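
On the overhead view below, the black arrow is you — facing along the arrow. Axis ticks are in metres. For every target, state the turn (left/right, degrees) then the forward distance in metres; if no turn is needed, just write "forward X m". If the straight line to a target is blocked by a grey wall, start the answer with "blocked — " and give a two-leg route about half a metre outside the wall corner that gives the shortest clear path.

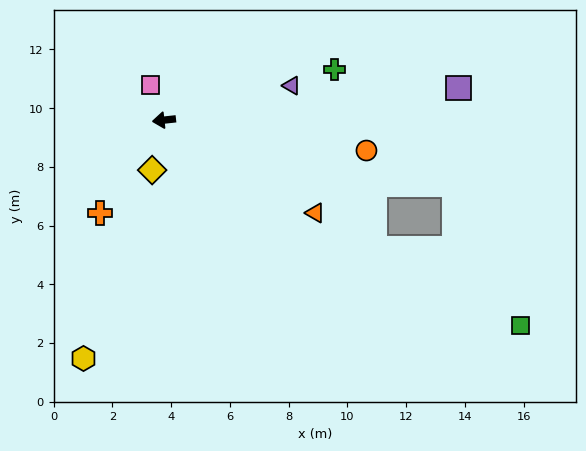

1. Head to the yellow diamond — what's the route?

turn left 70°, forward 1.7 m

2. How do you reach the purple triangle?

turn right 171°, forward 4.5 m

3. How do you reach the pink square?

turn right 75°, forward 1.3 m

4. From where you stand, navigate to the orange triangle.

turn left 142°, forward 6.0 m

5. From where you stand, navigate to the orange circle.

turn left 165°, forward 7.0 m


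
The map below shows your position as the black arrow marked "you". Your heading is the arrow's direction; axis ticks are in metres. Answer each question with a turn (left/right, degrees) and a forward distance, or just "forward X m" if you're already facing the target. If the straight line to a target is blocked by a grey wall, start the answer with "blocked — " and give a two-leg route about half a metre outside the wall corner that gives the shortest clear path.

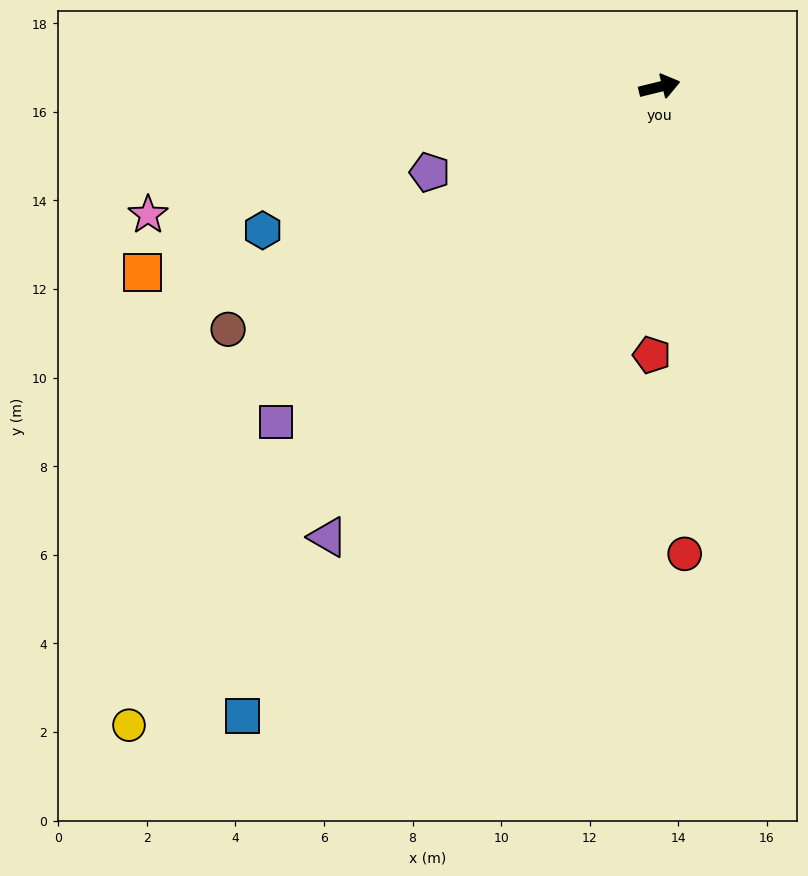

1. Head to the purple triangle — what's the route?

turn right 140°, forward 12.6 m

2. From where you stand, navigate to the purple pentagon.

turn right 173°, forward 5.5 m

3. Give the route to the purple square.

turn right 153°, forward 11.5 m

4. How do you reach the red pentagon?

turn right 105°, forward 6.1 m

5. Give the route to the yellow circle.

turn right 144°, forward 18.7 m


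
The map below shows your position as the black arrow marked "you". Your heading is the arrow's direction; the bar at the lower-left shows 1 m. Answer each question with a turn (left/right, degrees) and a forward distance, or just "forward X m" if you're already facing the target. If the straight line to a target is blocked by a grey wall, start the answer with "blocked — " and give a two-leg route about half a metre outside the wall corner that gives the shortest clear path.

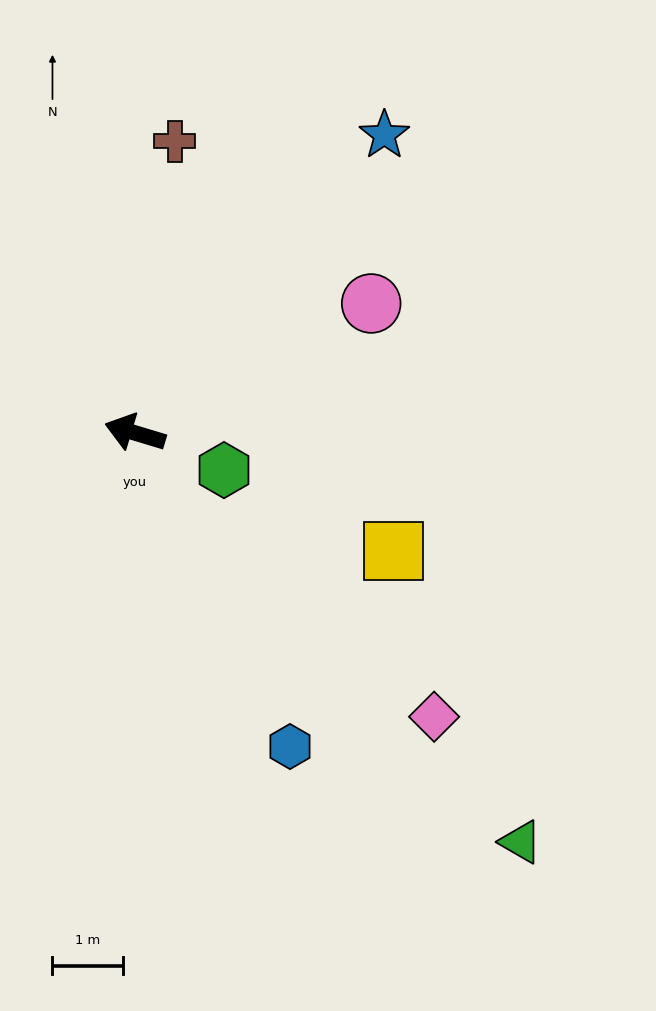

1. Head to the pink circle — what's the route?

turn right 135°, forward 3.8 m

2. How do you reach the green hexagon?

turn left 174°, forward 1.4 m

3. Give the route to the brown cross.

turn right 81°, forward 4.2 m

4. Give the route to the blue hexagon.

turn left 133°, forward 5.0 m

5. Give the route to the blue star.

turn right 113°, forward 5.5 m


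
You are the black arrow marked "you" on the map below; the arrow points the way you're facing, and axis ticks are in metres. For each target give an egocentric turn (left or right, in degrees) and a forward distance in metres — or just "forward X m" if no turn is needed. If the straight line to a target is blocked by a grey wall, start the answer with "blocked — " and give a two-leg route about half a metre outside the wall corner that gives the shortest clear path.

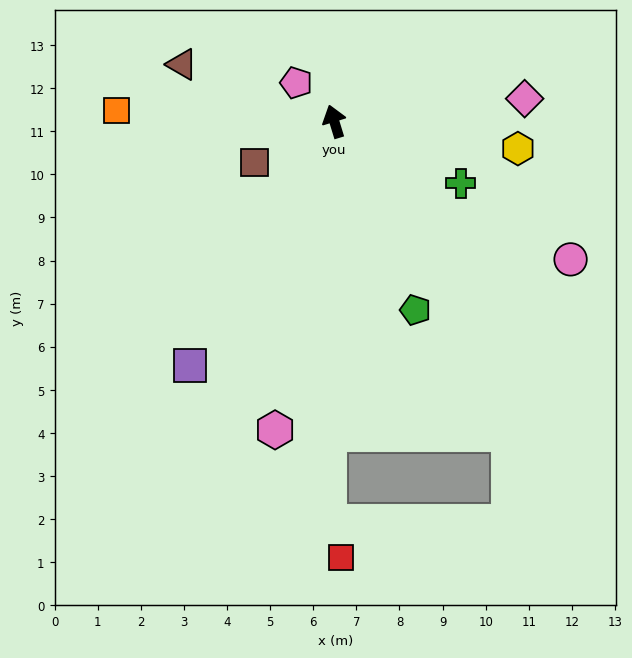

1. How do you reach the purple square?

turn left 132°, forward 6.6 m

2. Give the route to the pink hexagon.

turn left 152°, forward 7.3 m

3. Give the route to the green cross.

turn right 133°, forward 3.3 m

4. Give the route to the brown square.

turn left 100°, forward 2.1 m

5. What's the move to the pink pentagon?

turn left 28°, forward 1.3 m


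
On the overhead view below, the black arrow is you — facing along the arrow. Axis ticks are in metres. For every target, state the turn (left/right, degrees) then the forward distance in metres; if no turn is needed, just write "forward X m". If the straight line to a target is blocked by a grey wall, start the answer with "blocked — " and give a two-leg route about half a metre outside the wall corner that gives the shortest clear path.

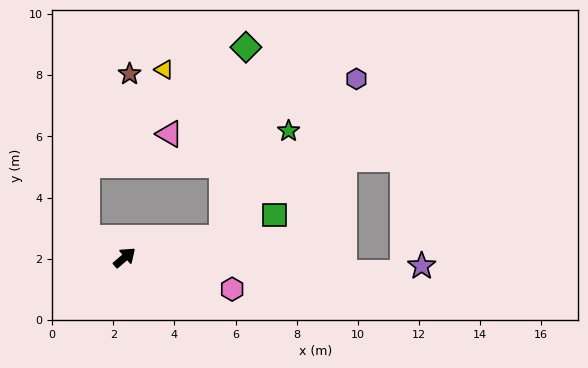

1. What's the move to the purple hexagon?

blocked — turn right 29°, forward 3.2 m, then turn left 38°, forward 6.8 m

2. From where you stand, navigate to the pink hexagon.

turn right 57°, forward 3.7 m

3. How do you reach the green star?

blocked — turn right 29°, forward 3.2 m, then turn left 46°, forward 4.1 m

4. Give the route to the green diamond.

blocked — turn right 29°, forward 3.2 m, then turn left 71°, forward 6.3 m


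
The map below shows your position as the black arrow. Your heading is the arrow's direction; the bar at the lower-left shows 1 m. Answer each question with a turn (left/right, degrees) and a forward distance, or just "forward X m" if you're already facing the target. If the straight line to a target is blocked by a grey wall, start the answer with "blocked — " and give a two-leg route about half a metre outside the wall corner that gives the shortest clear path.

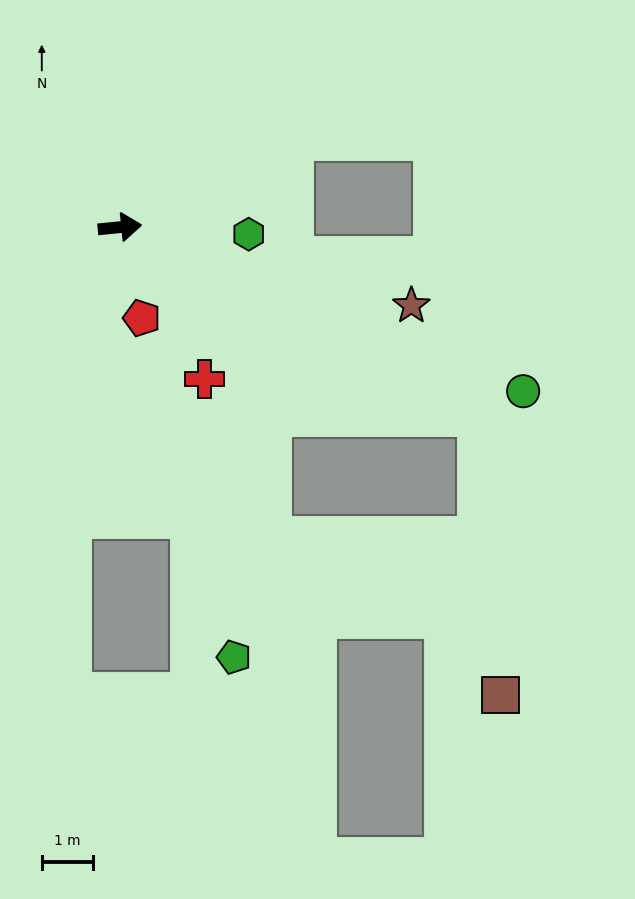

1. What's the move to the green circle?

turn right 28°, forward 8.5 m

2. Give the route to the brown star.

turn right 21°, forward 5.9 m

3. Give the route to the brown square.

blocked — turn right 33°, forward 7.9 m, then turn right 58°, forward 5.5 m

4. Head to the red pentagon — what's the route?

turn right 82°, forward 1.8 m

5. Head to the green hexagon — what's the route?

turn right 9°, forward 2.5 m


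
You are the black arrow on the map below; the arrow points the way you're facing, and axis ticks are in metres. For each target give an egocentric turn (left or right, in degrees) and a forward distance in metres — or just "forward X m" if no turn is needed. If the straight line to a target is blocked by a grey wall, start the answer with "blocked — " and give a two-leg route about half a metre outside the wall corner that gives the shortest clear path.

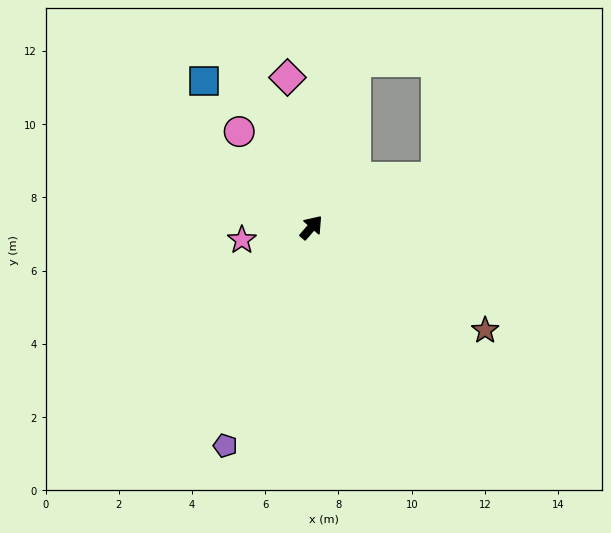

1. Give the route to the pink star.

turn left 141°, forward 1.9 m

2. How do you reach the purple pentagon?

turn right 161°, forward 6.4 m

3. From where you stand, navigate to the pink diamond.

turn left 50°, forward 4.1 m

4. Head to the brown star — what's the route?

turn right 80°, forward 5.5 m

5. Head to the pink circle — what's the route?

turn left 78°, forward 3.3 m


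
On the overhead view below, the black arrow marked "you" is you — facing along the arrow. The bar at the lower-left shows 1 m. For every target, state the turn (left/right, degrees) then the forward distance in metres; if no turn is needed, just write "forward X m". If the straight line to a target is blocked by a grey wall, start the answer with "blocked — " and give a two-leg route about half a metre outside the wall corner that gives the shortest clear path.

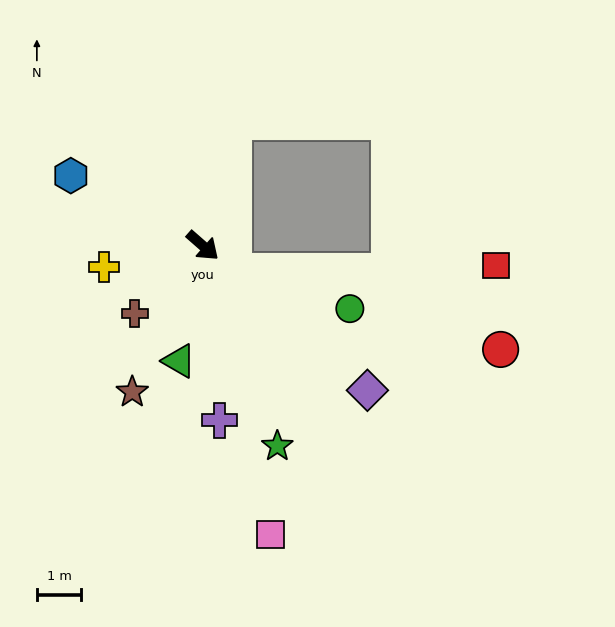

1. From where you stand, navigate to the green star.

turn right 28°, forward 4.8 m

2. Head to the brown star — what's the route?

turn right 75°, forward 3.7 m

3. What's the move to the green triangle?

turn right 60°, forward 2.7 m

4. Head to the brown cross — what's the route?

turn right 94°, forward 2.2 m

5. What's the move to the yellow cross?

turn right 127°, forward 2.3 m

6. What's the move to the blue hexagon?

turn right 167°, forward 3.4 m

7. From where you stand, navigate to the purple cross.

turn right 43°, forward 4.0 m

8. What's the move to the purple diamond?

forward 5.0 m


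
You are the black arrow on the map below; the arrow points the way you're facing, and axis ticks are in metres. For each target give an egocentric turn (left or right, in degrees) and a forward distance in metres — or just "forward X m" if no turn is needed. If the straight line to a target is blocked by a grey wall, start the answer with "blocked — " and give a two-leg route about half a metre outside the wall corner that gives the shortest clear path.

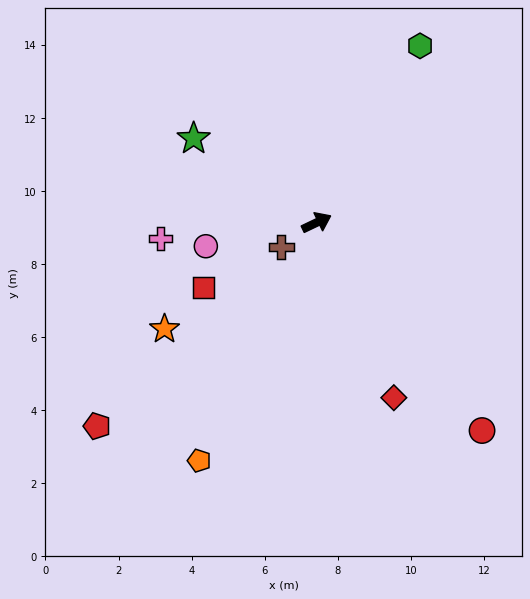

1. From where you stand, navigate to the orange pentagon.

turn right 142°, forward 7.3 m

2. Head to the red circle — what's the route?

turn right 77°, forward 7.3 m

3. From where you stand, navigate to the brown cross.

turn right 171°, forward 1.2 m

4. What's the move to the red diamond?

turn right 92°, forward 5.2 m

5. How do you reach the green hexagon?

turn left 34°, forward 5.6 m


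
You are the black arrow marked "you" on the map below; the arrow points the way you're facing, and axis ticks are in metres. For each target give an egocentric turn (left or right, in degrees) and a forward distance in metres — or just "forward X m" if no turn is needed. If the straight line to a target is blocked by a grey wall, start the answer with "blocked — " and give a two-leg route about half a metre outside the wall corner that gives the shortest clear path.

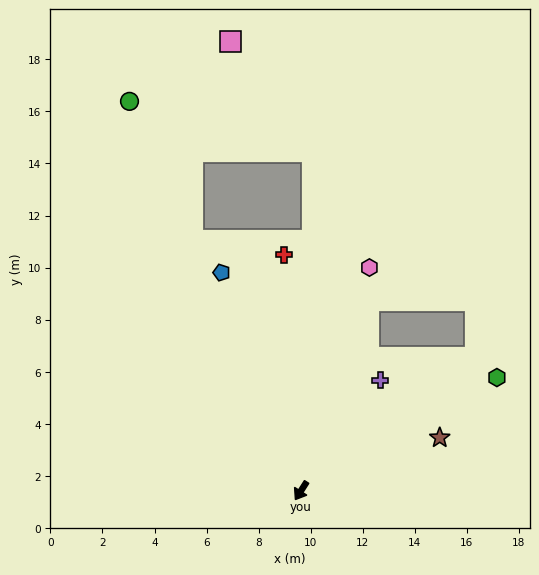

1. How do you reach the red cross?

turn right 143°, forward 9.1 m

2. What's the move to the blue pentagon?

turn right 127°, forward 8.9 m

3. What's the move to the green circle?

turn right 124°, forward 16.3 m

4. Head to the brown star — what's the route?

turn left 143°, forward 5.7 m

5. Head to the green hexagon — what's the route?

turn left 153°, forward 8.7 m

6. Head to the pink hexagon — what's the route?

turn right 165°, forward 9.0 m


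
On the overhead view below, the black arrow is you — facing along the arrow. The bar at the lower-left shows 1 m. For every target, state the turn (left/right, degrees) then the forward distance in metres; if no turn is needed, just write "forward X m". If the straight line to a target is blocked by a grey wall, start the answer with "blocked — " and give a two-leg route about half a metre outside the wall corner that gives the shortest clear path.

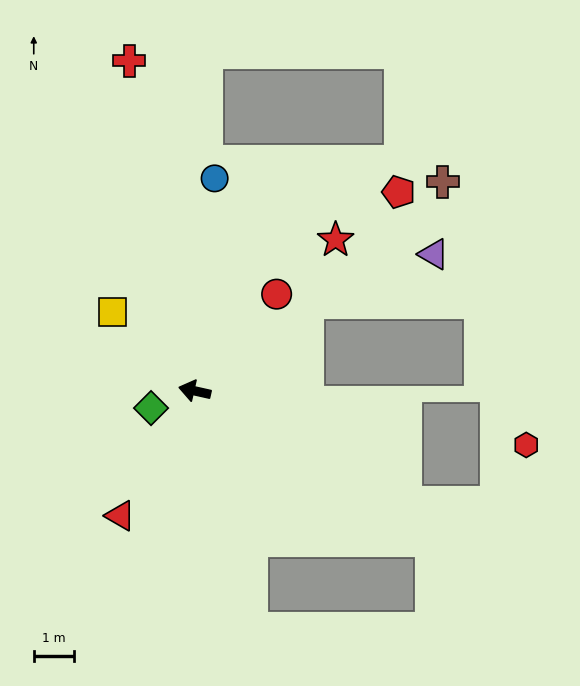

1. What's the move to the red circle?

turn right 118°, forward 3.2 m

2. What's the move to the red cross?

turn right 66°, forward 8.4 m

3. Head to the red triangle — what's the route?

turn left 72°, forward 3.6 m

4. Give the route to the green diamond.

turn left 34°, forward 1.2 m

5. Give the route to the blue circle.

turn right 83°, forward 5.3 m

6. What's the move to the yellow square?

turn right 31°, forward 2.9 m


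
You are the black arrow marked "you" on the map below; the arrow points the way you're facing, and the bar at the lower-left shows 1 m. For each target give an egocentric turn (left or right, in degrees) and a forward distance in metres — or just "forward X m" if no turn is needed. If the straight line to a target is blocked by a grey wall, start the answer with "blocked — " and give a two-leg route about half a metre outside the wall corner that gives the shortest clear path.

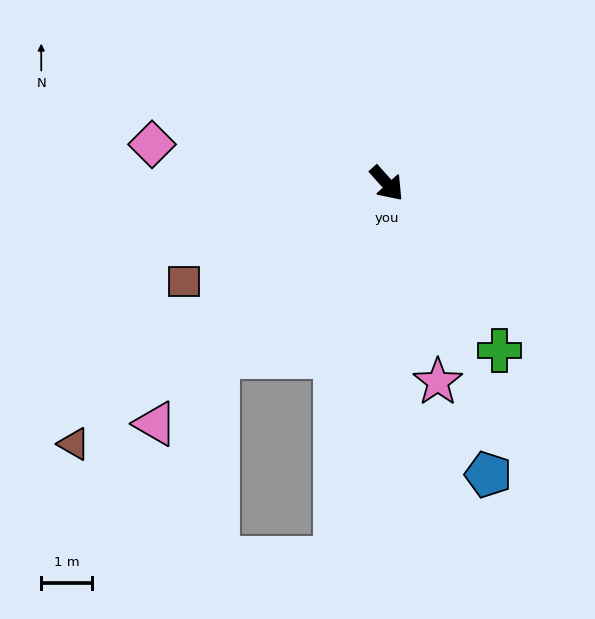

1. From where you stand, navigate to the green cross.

turn right 8°, forward 3.9 m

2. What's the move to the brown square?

turn right 106°, forward 4.4 m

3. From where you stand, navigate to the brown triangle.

turn right 92°, forward 8.0 m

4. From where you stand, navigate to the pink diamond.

turn right 141°, forward 4.7 m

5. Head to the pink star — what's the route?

turn right 27°, forward 4.0 m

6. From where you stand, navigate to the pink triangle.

turn right 86°, forward 6.5 m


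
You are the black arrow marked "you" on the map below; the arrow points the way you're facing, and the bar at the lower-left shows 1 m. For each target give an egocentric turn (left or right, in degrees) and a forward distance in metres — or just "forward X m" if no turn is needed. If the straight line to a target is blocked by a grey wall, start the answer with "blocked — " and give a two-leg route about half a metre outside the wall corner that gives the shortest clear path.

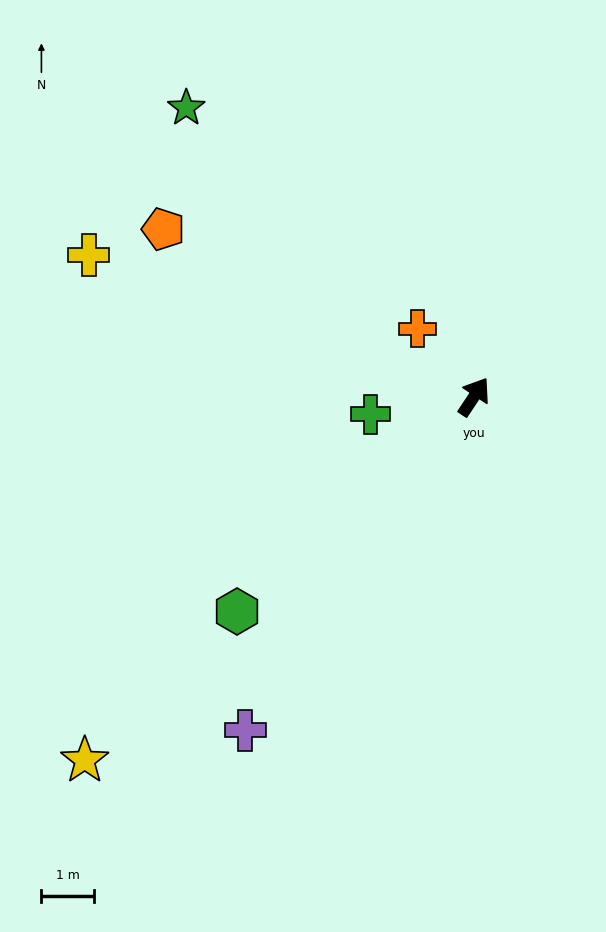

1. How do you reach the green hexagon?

turn left 166°, forward 6.1 m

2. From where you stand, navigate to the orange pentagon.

turn left 95°, forward 6.7 m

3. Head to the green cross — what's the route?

turn left 133°, forward 2.0 m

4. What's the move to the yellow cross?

turn left 103°, forward 7.8 m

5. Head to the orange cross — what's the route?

turn left 73°, forward 1.7 m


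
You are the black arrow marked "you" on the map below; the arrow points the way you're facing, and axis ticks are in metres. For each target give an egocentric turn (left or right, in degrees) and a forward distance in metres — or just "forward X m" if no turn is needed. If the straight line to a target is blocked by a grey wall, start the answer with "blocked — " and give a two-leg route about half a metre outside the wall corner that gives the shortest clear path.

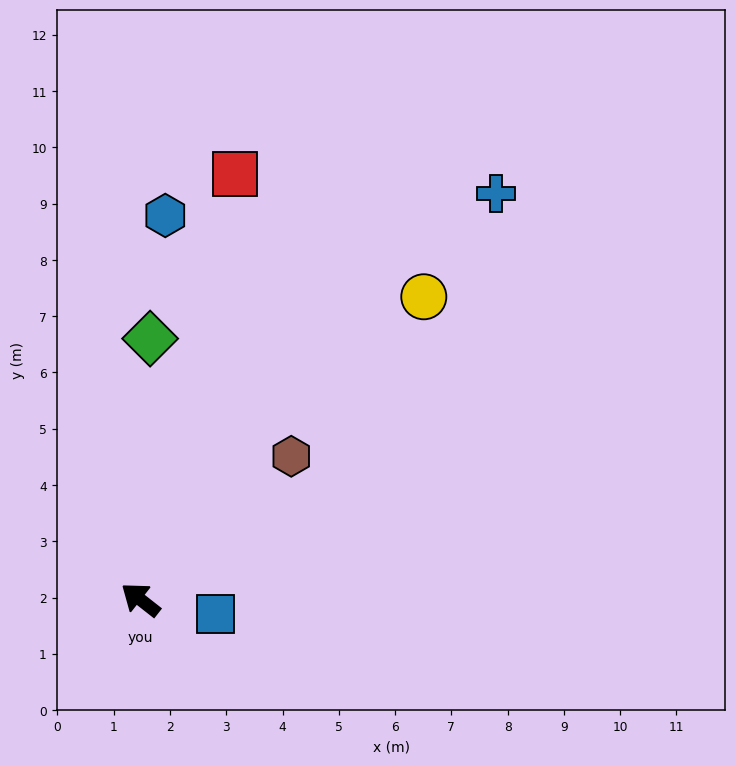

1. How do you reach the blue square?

turn right 153°, forward 1.4 m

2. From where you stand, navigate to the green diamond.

turn right 54°, forward 4.6 m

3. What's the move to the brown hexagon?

turn right 98°, forward 3.7 m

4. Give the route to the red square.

turn right 64°, forward 7.7 m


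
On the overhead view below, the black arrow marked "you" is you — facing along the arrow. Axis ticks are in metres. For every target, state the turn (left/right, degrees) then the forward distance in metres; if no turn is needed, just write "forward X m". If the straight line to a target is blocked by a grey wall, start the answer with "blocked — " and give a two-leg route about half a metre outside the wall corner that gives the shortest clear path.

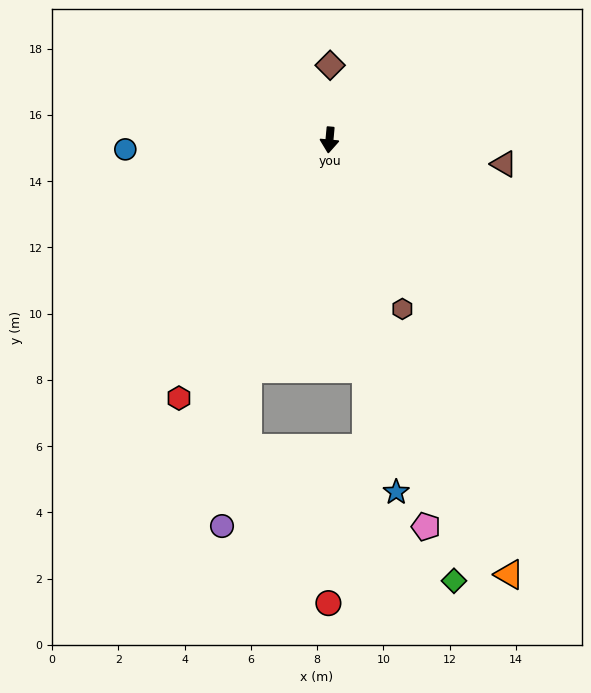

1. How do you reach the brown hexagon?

turn left 29°, forward 5.6 m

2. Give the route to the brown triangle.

turn left 87°, forward 5.3 m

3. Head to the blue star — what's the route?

turn left 16°, forward 10.8 m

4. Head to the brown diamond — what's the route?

turn right 175°, forward 2.3 m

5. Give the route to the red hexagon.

turn right 25°, forward 9.0 m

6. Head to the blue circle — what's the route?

turn right 82°, forward 6.2 m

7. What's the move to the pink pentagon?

turn left 19°, forward 12.0 m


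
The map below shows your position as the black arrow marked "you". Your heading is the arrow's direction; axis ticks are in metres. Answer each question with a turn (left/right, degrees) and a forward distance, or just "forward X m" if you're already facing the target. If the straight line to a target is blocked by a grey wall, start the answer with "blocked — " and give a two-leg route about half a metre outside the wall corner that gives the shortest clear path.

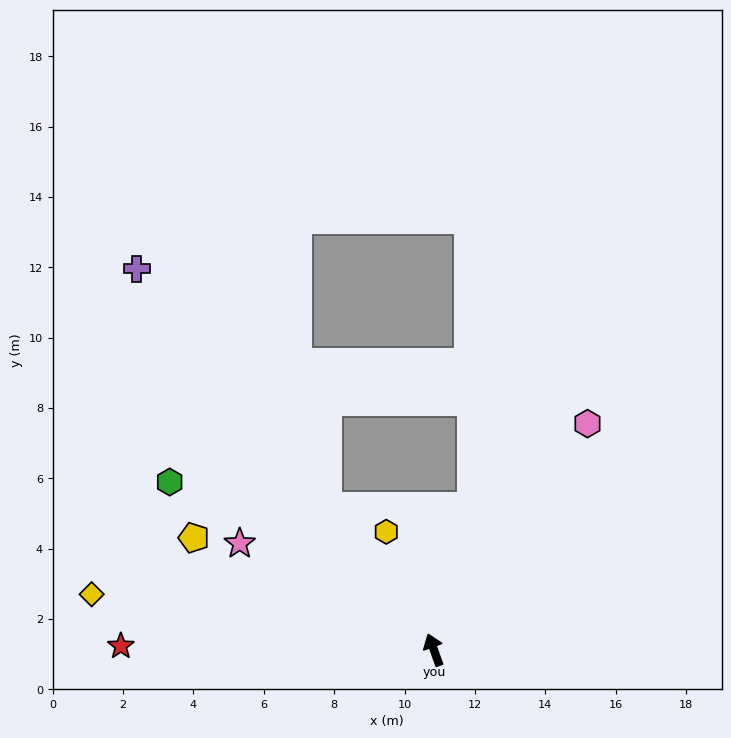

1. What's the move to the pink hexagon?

turn right 54°, forward 7.8 m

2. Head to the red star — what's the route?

turn left 69°, forward 8.9 m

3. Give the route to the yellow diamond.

turn left 61°, forward 9.9 m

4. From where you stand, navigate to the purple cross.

turn left 18°, forward 13.7 m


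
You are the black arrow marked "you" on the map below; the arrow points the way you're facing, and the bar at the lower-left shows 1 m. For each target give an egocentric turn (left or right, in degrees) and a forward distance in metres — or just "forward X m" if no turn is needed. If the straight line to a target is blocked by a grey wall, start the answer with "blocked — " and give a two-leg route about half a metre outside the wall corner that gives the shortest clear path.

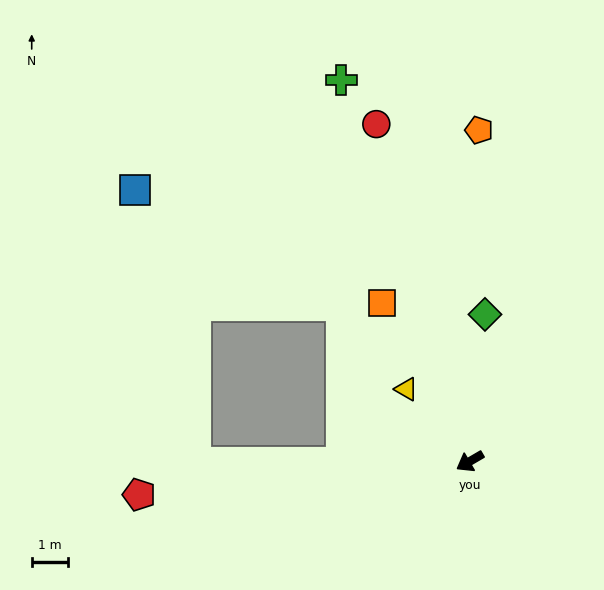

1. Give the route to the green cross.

turn right 102°, forward 11.0 m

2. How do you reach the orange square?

turn right 91°, forward 4.9 m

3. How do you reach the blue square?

blocked — turn right 30°, forward 7.5 m, then turn right 78°, forward 7.6 m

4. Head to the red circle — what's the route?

turn right 105°, forward 9.6 m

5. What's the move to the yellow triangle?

turn right 79°, forward 2.6 m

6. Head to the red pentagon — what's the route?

turn right 25°, forward 9.1 m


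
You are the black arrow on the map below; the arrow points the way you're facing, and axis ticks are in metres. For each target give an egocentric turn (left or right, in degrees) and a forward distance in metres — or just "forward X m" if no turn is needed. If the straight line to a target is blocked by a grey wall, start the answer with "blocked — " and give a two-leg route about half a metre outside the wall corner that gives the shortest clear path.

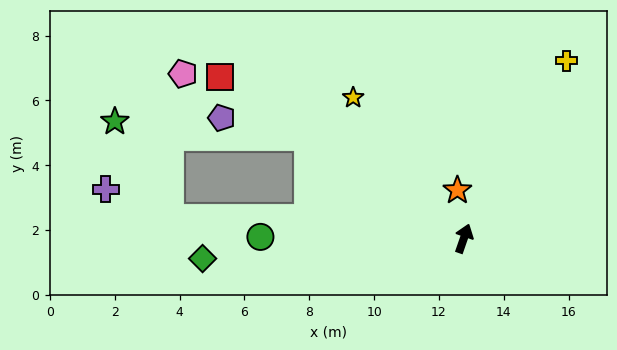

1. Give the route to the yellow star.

turn left 57°, forward 5.5 m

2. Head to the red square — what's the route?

turn left 76°, forward 9.0 m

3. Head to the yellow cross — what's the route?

turn right 11°, forward 6.3 m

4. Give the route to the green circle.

turn left 109°, forward 6.3 m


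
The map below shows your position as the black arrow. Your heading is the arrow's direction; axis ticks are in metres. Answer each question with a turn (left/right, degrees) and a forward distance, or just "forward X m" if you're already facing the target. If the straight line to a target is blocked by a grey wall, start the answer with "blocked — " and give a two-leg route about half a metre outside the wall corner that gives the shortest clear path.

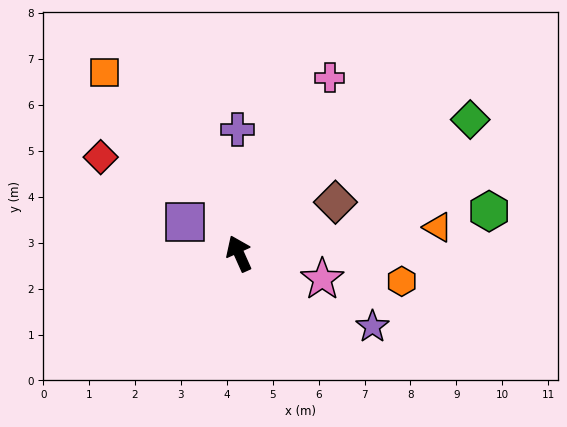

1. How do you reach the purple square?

turn left 35°, forward 1.4 m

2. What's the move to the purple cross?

turn right 24°, forward 2.7 m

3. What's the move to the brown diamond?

turn right 86°, forward 2.4 m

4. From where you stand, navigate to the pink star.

turn right 131°, forward 1.9 m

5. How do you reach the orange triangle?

turn right 107°, forward 4.4 m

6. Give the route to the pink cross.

turn right 51°, forward 4.3 m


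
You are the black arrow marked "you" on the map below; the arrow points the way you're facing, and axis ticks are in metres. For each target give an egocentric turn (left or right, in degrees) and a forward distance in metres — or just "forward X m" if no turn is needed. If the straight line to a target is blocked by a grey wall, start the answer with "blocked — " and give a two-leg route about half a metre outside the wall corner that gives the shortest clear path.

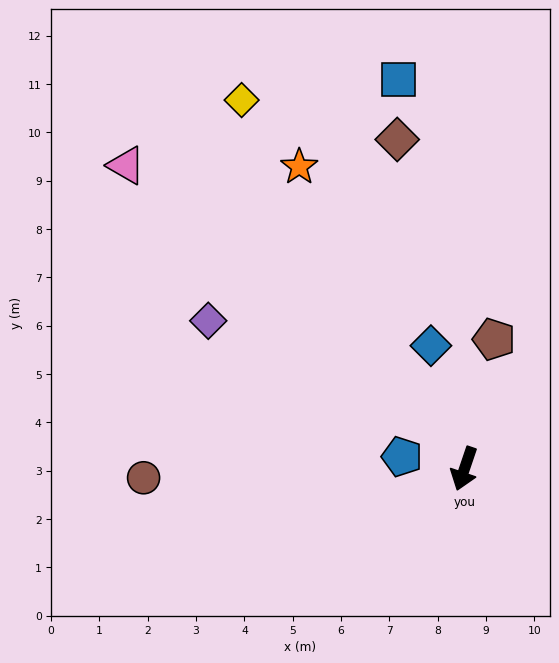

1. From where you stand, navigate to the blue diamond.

turn right 146°, forward 2.6 m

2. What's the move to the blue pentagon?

turn right 82°, forward 1.3 m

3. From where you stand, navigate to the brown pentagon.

turn right 174°, forward 2.7 m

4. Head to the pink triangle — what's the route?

turn right 113°, forward 9.4 m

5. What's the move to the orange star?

turn right 133°, forward 7.1 m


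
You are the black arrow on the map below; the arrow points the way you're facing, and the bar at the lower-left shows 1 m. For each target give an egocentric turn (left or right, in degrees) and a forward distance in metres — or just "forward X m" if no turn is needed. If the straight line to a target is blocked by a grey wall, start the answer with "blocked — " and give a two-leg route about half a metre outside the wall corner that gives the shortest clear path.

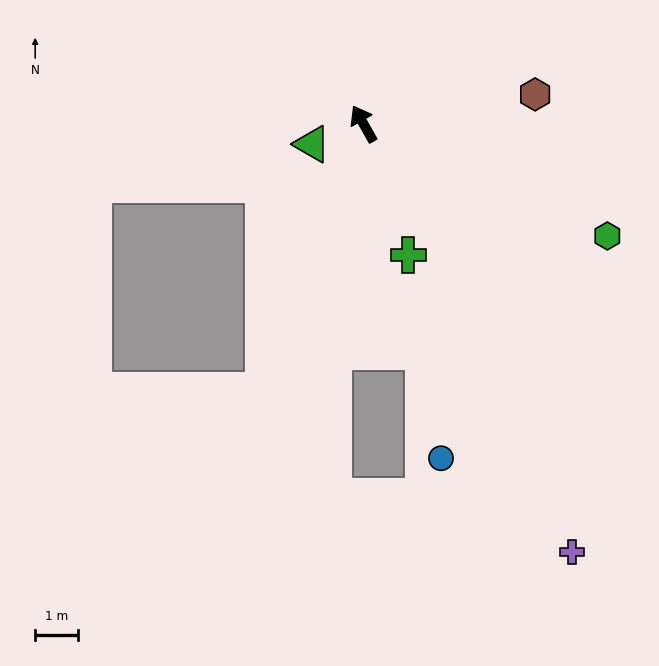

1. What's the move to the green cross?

turn left 169°, forward 3.3 m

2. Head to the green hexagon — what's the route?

turn right 144°, forward 6.3 m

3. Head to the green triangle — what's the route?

turn left 82°, forward 1.3 m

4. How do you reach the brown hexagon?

turn right 110°, forward 4.1 m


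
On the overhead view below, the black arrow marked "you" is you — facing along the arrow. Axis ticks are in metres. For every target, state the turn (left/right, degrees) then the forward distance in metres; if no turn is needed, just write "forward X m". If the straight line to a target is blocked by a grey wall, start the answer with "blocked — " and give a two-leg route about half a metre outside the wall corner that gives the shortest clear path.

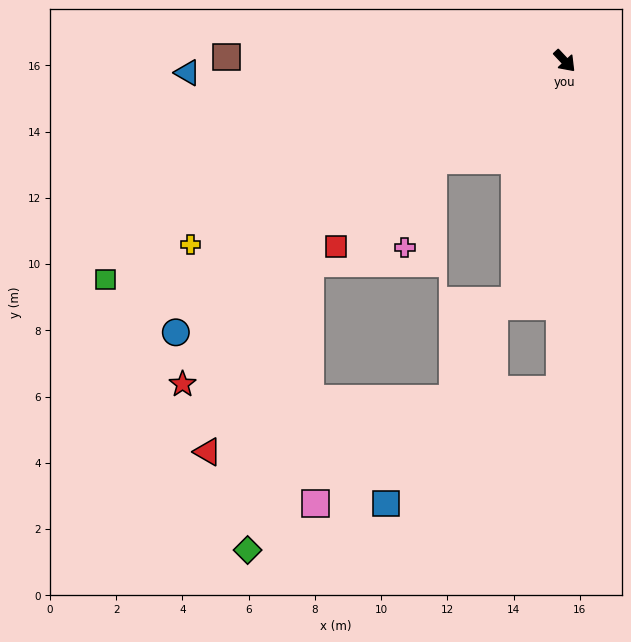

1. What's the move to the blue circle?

turn right 98°, forward 14.3 m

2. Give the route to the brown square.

turn right 134°, forward 10.2 m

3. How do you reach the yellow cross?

turn right 107°, forward 12.6 m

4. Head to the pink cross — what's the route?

blocked — turn right 96°, forward 5.0 m, then turn left 35°, forward 2.8 m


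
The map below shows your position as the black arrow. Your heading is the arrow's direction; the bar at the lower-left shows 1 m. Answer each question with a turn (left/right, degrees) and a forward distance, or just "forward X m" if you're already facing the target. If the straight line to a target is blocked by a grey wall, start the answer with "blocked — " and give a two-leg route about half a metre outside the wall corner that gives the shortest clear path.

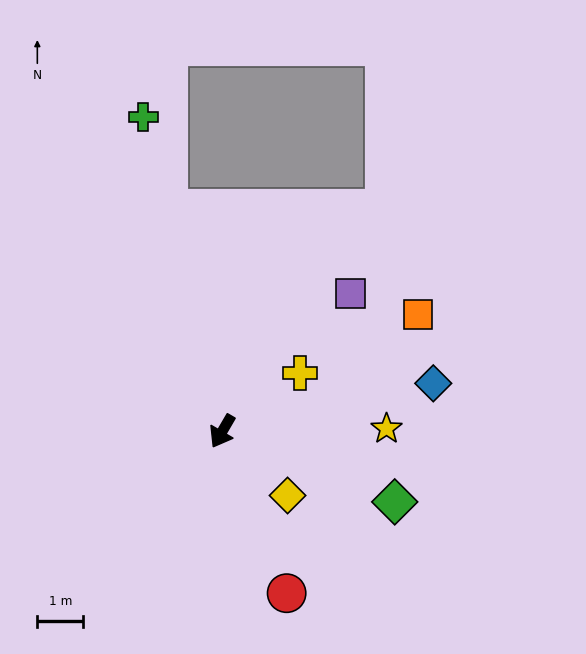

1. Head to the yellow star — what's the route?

turn left 121°, forward 3.6 m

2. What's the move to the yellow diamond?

turn left 76°, forward 2.0 m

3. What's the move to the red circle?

turn left 52°, forward 3.8 m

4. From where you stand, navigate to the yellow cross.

turn left 157°, forward 2.1 m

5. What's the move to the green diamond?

turn left 98°, forward 4.0 m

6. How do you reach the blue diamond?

turn left 133°, forward 4.7 m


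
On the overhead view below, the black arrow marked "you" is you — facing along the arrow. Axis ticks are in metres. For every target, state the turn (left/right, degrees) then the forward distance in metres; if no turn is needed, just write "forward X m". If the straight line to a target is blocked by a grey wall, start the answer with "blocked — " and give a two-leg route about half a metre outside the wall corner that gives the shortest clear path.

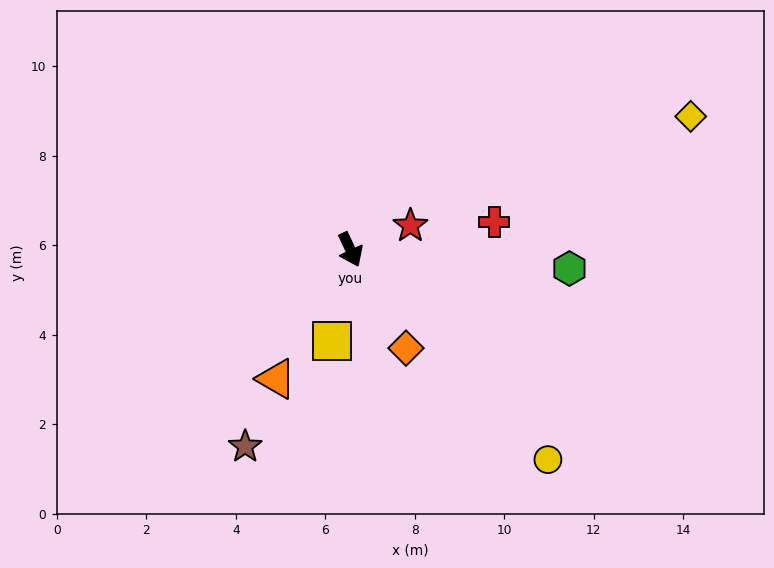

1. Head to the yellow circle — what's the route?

turn left 18°, forward 6.4 m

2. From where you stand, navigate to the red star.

turn left 87°, forward 1.4 m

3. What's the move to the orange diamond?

turn left 4°, forward 2.5 m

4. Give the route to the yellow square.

turn right 37°, forward 2.1 m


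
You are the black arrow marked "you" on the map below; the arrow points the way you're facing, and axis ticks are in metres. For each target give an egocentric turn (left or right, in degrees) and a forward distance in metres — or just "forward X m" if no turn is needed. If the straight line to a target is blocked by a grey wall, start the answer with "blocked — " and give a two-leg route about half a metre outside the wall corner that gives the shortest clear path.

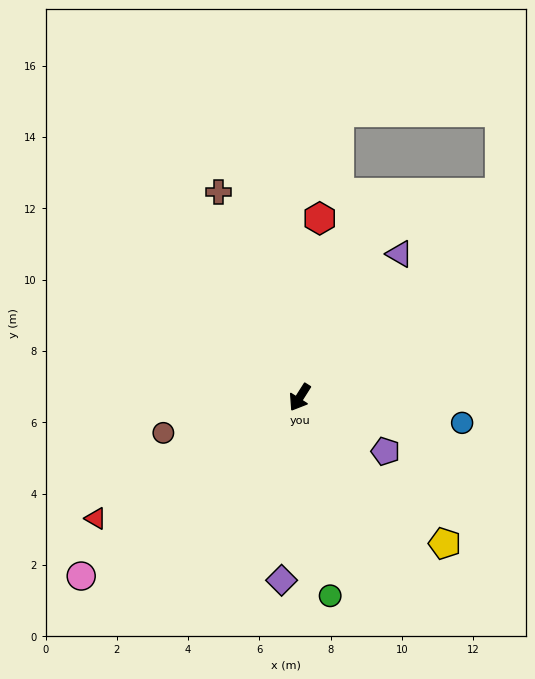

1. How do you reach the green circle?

turn left 41°, forward 5.6 m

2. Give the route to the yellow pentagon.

turn left 77°, forward 5.8 m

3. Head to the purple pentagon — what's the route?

turn left 90°, forward 2.8 m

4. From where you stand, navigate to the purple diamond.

turn left 27°, forward 5.2 m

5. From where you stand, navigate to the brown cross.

turn right 126°, forward 6.2 m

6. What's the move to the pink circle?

turn right 18°, forward 7.9 m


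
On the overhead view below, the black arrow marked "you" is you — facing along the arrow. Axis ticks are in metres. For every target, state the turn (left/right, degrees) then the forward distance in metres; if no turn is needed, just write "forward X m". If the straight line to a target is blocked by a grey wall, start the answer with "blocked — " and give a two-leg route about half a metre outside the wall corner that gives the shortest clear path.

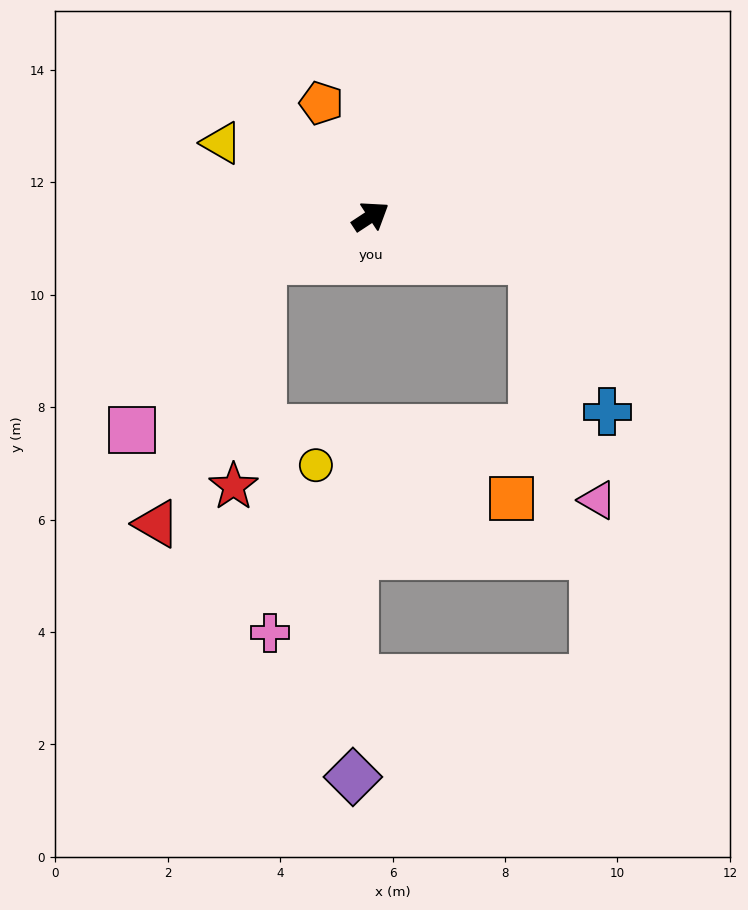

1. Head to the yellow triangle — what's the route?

turn left 120°, forward 3.0 m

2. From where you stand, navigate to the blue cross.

blocked — turn right 49°, forward 3.0 m, then turn right 48°, forward 3.0 m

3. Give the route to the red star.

blocked — turn left 169°, forward 2.1 m, then turn left 60°, forward 4.1 m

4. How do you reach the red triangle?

blocked — turn left 169°, forward 2.1 m, then turn left 46°, forward 5.1 m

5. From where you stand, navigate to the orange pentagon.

turn left 80°, forward 2.2 m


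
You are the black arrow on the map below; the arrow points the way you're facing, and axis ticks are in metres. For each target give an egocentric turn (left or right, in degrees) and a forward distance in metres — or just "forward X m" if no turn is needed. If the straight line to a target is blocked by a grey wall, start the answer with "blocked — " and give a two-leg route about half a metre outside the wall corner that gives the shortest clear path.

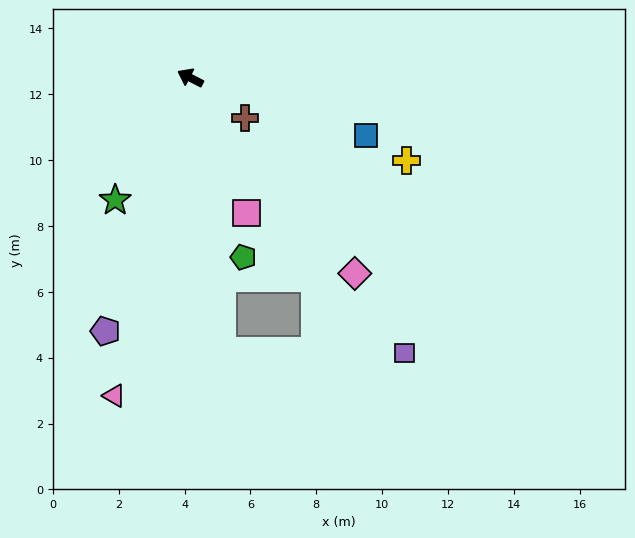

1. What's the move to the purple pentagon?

turn left 99°, forward 8.1 m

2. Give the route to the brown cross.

turn left 171°, forward 2.1 m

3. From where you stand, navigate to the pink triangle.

turn left 104°, forward 9.9 m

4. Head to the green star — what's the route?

turn left 86°, forward 4.4 m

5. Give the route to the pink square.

turn left 140°, forward 4.4 m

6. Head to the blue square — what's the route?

turn right 171°, forward 5.6 m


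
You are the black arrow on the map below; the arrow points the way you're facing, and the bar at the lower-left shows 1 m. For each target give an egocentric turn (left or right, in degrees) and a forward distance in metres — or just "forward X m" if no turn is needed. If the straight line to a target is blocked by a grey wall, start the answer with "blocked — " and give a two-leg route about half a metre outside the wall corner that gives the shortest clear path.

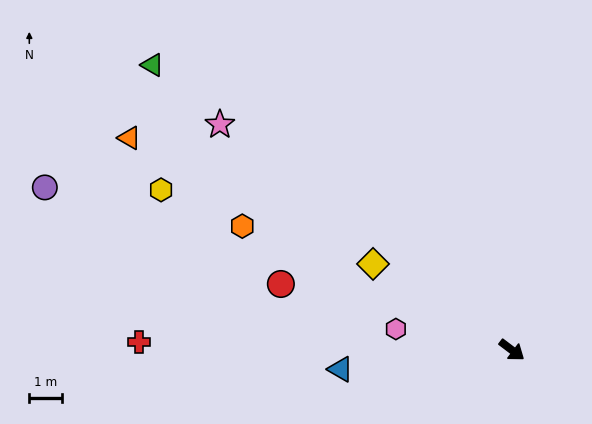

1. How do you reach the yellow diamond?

turn right 175°, forward 5.0 m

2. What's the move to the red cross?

turn right 144°, forward 11.3 m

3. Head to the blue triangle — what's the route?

turn right 136°, forward 5.2 m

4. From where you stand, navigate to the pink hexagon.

turn right 153°, forward 3.6 m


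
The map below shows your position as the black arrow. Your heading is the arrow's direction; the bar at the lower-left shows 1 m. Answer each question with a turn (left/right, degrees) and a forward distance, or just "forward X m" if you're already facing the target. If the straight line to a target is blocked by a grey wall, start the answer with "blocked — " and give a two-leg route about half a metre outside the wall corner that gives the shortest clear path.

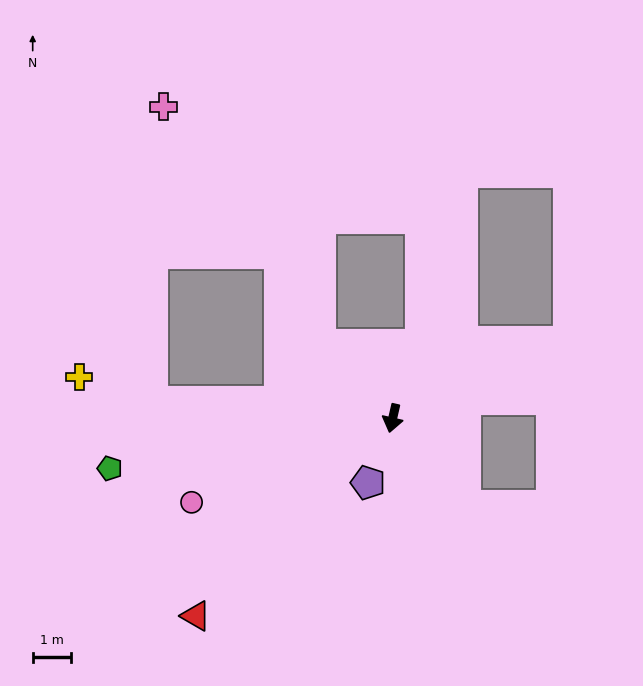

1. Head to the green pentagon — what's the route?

turn right 67°, forward 7.6 m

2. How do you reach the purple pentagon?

turn right 8°, forward 1.8 m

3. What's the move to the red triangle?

turn right 32°, forward 7.3 m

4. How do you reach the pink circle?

turn right 54°, forward 5.7 m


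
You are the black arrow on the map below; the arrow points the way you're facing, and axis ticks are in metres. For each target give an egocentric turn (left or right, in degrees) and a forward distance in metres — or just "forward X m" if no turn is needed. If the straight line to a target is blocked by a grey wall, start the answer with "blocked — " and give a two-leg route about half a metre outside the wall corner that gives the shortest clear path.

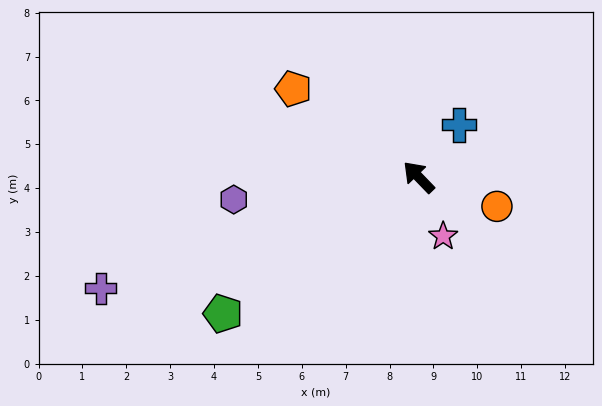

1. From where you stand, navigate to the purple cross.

turn left 65°, forward 7.7 m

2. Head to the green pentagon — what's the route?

turn left 81°, forward 5.4 m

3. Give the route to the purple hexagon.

turn left 53°, forward 4.2 m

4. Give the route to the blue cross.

turn right 82°, forward 1.5 m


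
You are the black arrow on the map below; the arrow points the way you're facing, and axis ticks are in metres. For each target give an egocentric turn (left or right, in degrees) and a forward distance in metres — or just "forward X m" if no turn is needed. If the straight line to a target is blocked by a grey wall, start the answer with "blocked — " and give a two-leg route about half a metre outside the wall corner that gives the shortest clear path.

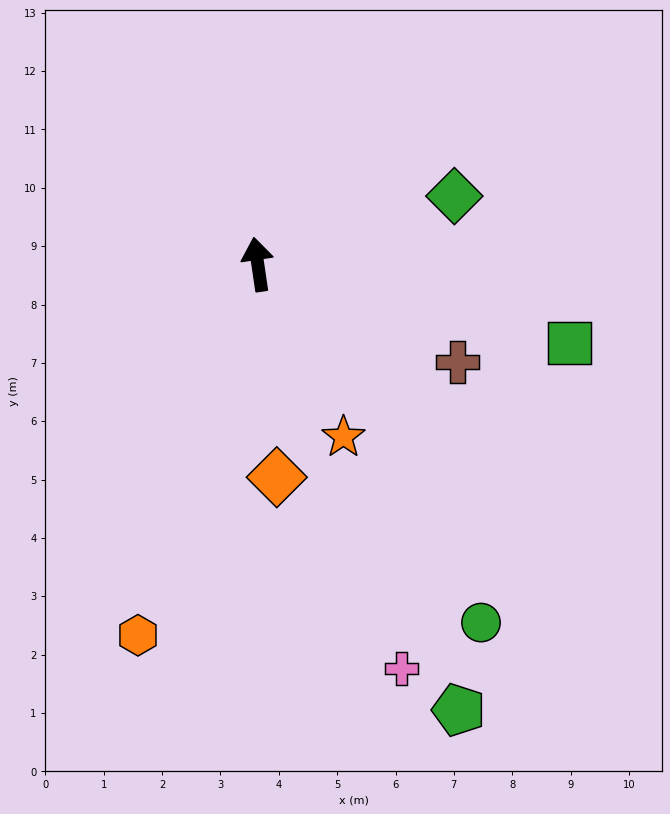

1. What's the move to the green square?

turn right 113°, forward 5.5 m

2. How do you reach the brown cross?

turn right 124°, forward 3.8 m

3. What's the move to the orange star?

turn right 162°, forward 3.3 m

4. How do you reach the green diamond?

turn right 79°, forward 3.6 m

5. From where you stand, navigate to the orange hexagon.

turn left 154°, forward 6.7 m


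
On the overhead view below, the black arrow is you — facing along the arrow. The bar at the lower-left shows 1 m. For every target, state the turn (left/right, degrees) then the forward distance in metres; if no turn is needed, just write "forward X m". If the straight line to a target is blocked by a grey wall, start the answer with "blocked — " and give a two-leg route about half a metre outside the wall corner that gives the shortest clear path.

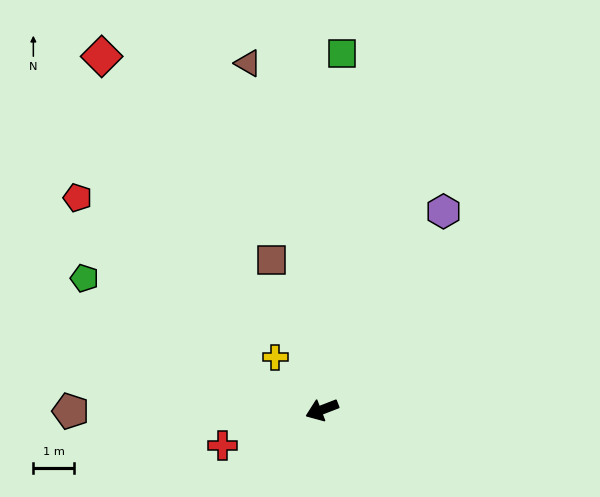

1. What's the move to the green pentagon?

turn right 50°, forward 6.7 m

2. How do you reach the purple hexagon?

turn right 143°, forward 5.8 m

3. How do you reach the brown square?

turn right 93°, forward 3.9 m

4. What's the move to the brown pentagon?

turn right 21°, forward 6.2 m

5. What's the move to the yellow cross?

turn right 70°, forward 1.7 m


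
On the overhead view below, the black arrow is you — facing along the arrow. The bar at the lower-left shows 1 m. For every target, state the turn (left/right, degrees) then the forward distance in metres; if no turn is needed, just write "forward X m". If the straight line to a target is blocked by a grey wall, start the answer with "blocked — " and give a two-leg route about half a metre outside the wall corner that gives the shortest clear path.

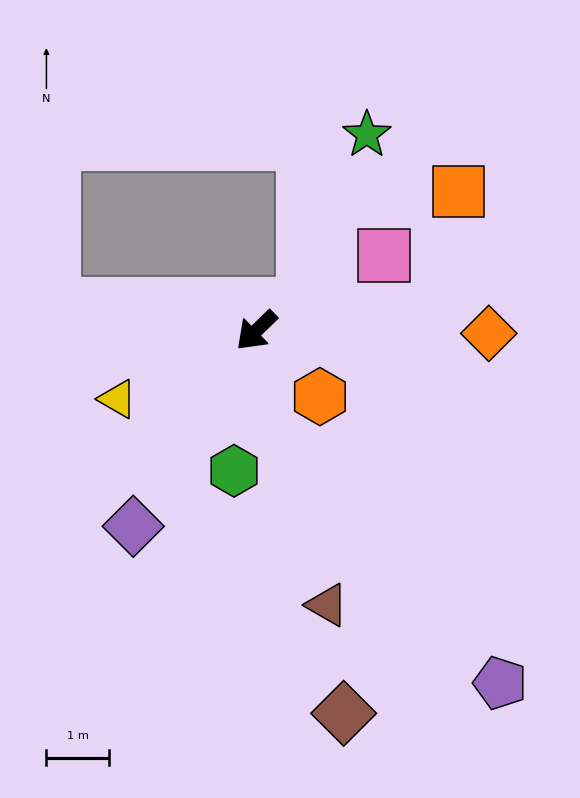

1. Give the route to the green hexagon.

turn left 37°, forward 2.3 m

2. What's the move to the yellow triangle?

turn right 18°, forward 2.5 m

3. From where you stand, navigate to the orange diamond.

turn left 135°, forward 3.7 m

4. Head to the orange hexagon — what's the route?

turn left 90°, forward 1.5 m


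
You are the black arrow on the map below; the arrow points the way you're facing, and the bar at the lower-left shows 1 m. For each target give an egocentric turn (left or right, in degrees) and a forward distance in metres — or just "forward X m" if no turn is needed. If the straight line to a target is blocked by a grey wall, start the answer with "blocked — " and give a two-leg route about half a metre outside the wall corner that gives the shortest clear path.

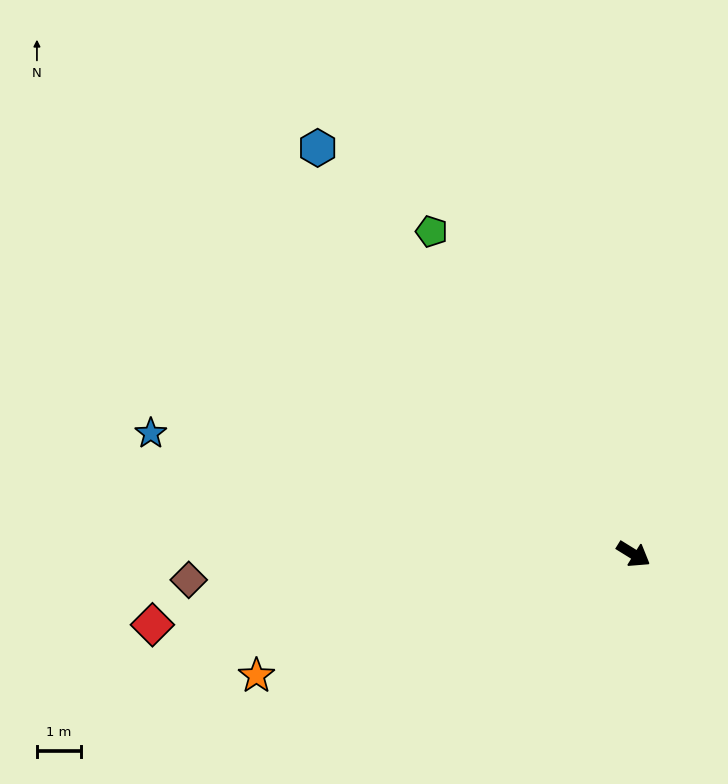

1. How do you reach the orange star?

turn right 130°, forward 9.0 m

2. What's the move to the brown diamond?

turn right 145°, forward 10.1 m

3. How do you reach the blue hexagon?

turn left 160°, forward 11.7 m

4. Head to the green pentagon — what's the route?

turn left 154°, forward 8.6 m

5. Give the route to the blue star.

turn right 162°, forward 11.3 m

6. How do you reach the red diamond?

turn right 140°, forward 11.0 m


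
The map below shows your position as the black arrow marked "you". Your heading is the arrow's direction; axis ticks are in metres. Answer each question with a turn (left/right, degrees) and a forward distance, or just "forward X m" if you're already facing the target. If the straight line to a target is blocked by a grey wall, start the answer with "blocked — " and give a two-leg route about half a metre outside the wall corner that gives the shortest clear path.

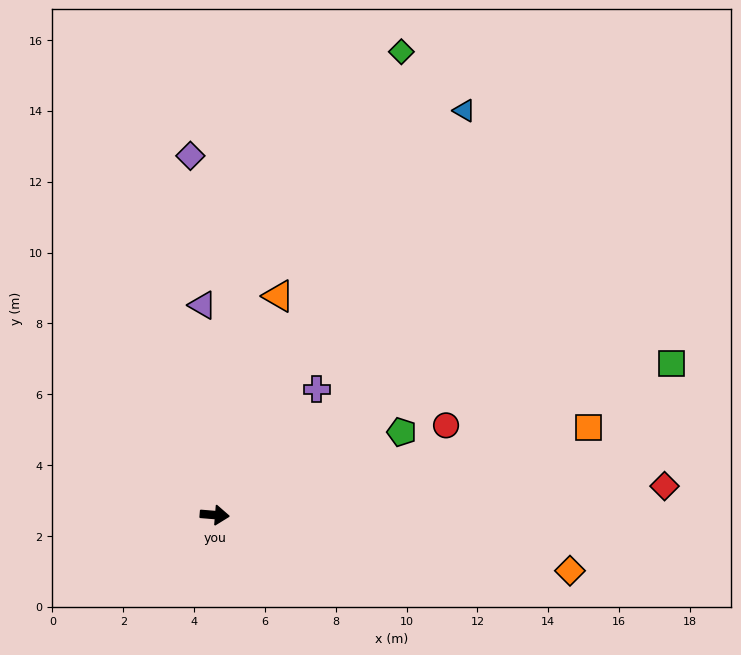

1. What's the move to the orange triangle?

turn left 78°, forward 6.4 m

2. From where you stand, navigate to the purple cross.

turn left 56°, forward 4.6 m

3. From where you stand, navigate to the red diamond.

turn left 8°, forward 12.7 m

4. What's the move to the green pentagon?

turn left 29°, forward 5.8 m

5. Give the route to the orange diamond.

turn right 4°, forward 10.2 m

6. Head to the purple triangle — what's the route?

turn left 98°, forward 5.9 m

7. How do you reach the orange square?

turn left 18°, forward 10.8 m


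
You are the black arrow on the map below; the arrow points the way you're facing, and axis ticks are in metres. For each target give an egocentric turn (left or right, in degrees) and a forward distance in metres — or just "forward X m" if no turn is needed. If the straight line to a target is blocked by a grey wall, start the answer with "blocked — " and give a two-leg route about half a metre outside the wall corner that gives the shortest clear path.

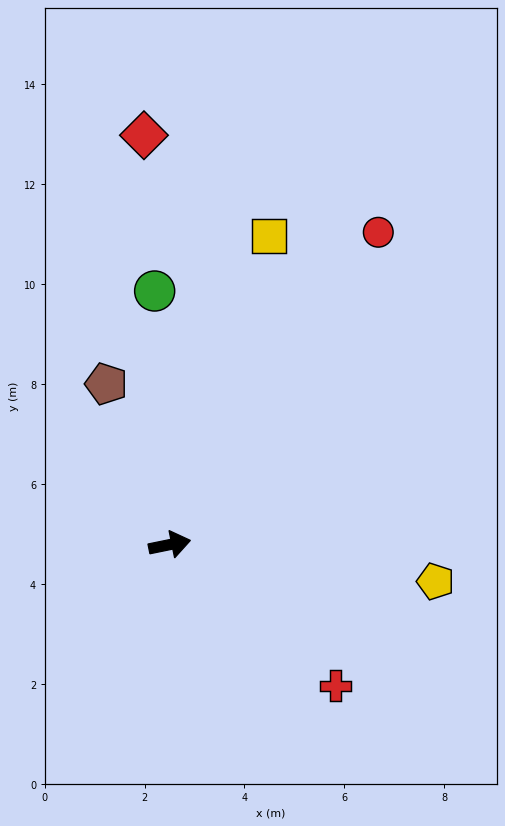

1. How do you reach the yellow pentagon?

turn right 19°, forward 5.4 m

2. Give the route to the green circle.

turn left 82°, forward 5.1 m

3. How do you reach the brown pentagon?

turn left 100°, forward 3.5 m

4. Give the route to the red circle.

turn left 45°, forward 7.5 m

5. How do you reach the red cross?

turn right 52°, forward 4.4 m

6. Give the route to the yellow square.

turn left 61°, forward 6.5 m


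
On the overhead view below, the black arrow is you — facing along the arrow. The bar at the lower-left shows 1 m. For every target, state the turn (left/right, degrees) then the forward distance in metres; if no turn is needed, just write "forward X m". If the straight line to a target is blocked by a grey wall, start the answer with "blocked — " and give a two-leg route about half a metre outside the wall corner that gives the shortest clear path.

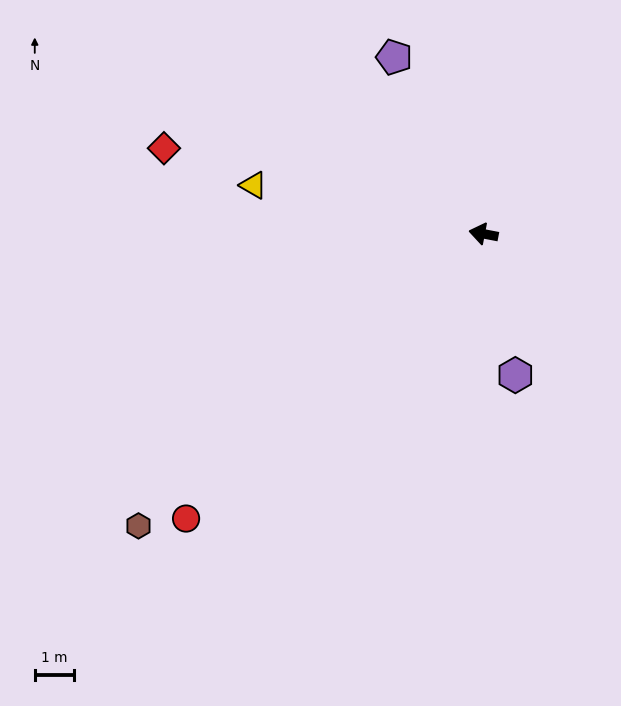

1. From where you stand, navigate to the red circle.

turn left 55°, forward 10.4 m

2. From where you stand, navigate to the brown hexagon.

turn left 51°, forward 11.4 m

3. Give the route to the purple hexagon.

turn left 114°, forward 3.7 m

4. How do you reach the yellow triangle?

forward 5.9 m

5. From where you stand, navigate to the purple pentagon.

turn right 52°, forward 5.0 m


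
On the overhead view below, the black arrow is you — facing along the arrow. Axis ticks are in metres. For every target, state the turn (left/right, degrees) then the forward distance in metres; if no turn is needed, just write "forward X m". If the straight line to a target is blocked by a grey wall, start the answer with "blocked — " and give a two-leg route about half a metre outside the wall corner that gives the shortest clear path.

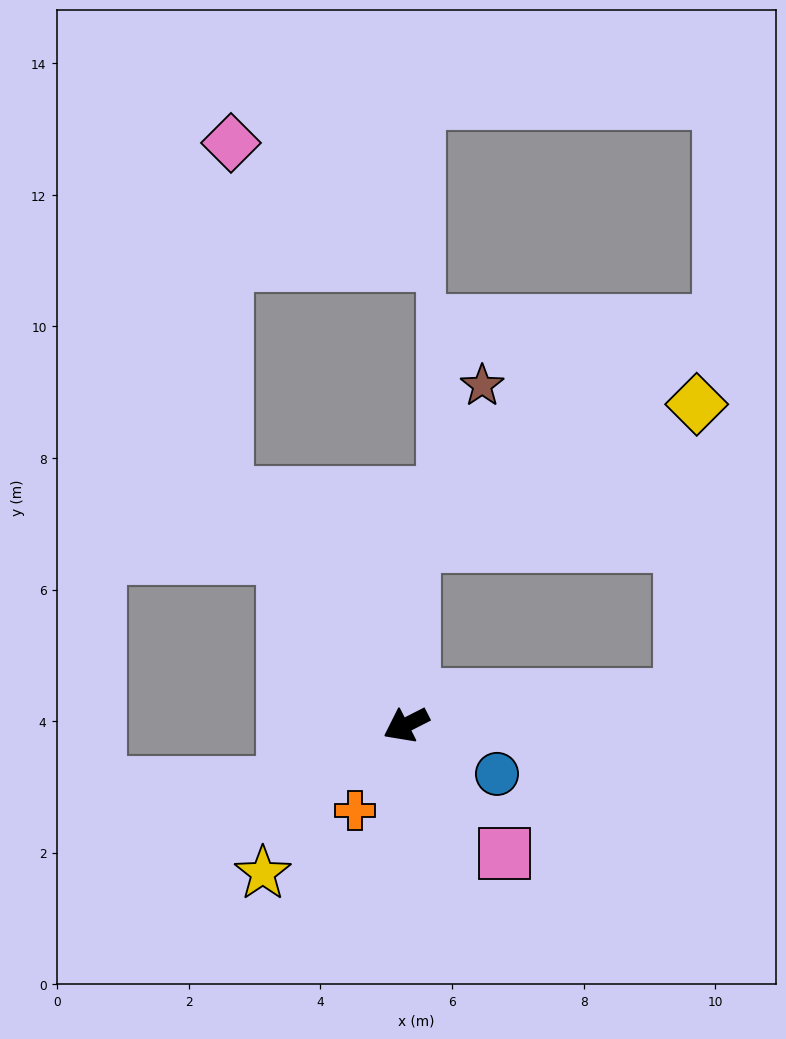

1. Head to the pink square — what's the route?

turn left 100°, forward 2.5 m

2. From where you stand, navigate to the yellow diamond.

blocked — turn right 119°, forward 2.8 m, then turn right 62°, forward 4.8 m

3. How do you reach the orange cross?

turn left 32°, forward 1.5 m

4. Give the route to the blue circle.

turn left 125°, forward 1.6 m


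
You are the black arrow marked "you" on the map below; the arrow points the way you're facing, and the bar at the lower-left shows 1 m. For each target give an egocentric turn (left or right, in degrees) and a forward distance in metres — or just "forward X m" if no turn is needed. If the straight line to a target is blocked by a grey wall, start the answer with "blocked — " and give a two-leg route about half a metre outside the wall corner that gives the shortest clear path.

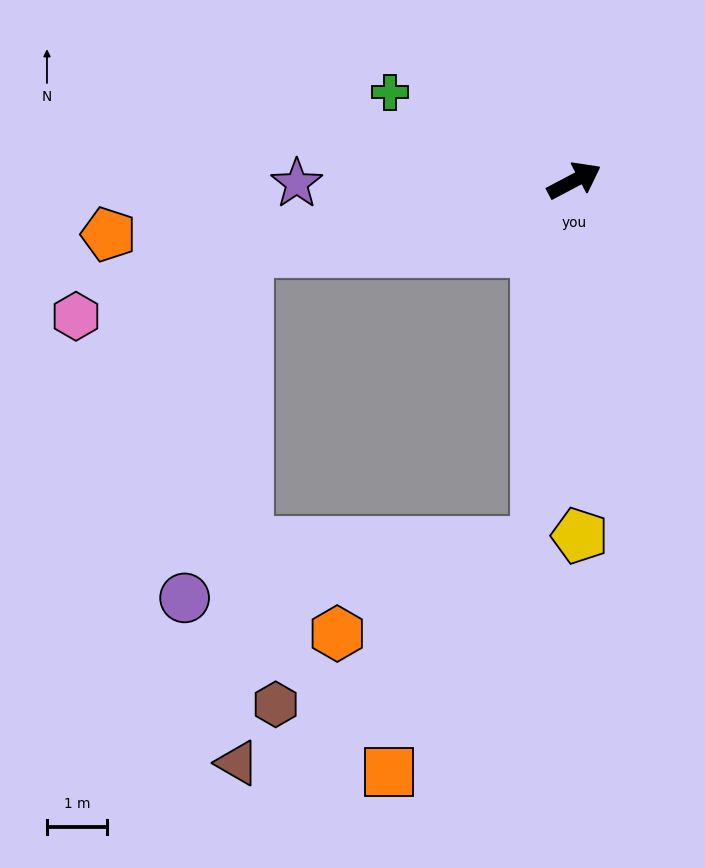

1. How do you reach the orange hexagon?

blocked — turn right 124°, forward 6.0 m, then turn right 59°, forward 3.7 m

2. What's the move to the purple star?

turn left 153°, forward 4.6 m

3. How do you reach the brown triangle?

blocked — turn left 165°, forward 5.6 m, then turn left 76°, forward 8.5 m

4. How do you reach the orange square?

blocked — turn right 124°, forward 6.0 m, then turn right 26°, forward 4.6 m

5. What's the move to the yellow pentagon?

turn right 117°, forward 5.9 m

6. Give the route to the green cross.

turn left 127°, forward 3.4 m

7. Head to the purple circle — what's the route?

blocked — turn left 165°, forward 5.6 m, then turn left 67°, forward 5.8 m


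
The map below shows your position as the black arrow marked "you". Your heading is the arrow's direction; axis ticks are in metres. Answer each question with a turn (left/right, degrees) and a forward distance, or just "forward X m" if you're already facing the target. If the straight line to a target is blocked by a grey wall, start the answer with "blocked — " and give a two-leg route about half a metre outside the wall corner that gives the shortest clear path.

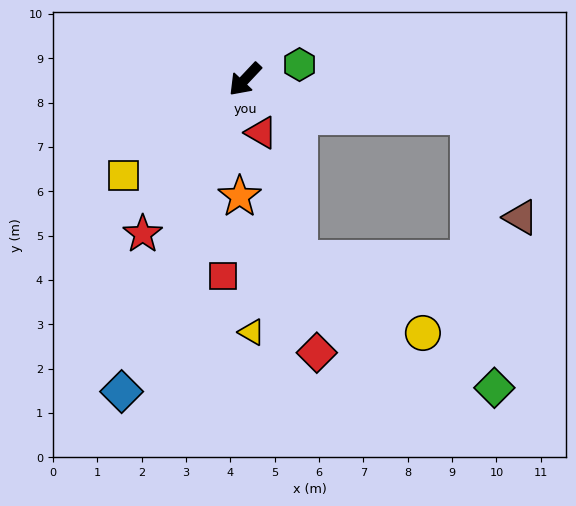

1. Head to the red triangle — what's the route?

turn left 60°, forward 1.3 m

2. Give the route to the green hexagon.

turn left 148°, forward 1.3 m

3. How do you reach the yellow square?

turn right 8°, forward 3.5 m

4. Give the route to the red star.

turn left 10°, forward 4.2 m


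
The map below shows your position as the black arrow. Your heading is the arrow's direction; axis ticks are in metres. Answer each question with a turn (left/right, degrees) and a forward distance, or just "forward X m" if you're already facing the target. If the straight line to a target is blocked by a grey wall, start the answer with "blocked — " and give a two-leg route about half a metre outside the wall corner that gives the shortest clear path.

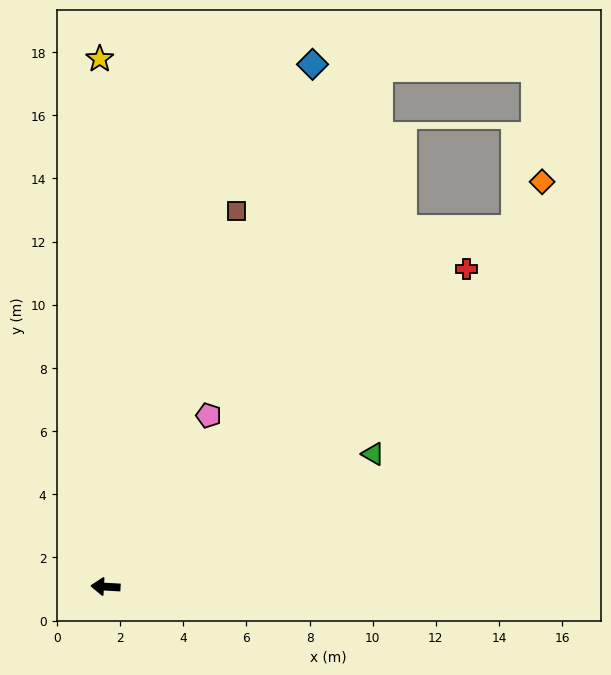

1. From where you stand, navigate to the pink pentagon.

turn right 118°, forward 6.3 m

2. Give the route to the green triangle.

turn right 150°, forward 9.5 m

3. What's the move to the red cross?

turn right 135°, forward 15.2 m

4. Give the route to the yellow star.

turn right 86°, forward 16.7 m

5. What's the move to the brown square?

turn right 106°, forward 12.6 m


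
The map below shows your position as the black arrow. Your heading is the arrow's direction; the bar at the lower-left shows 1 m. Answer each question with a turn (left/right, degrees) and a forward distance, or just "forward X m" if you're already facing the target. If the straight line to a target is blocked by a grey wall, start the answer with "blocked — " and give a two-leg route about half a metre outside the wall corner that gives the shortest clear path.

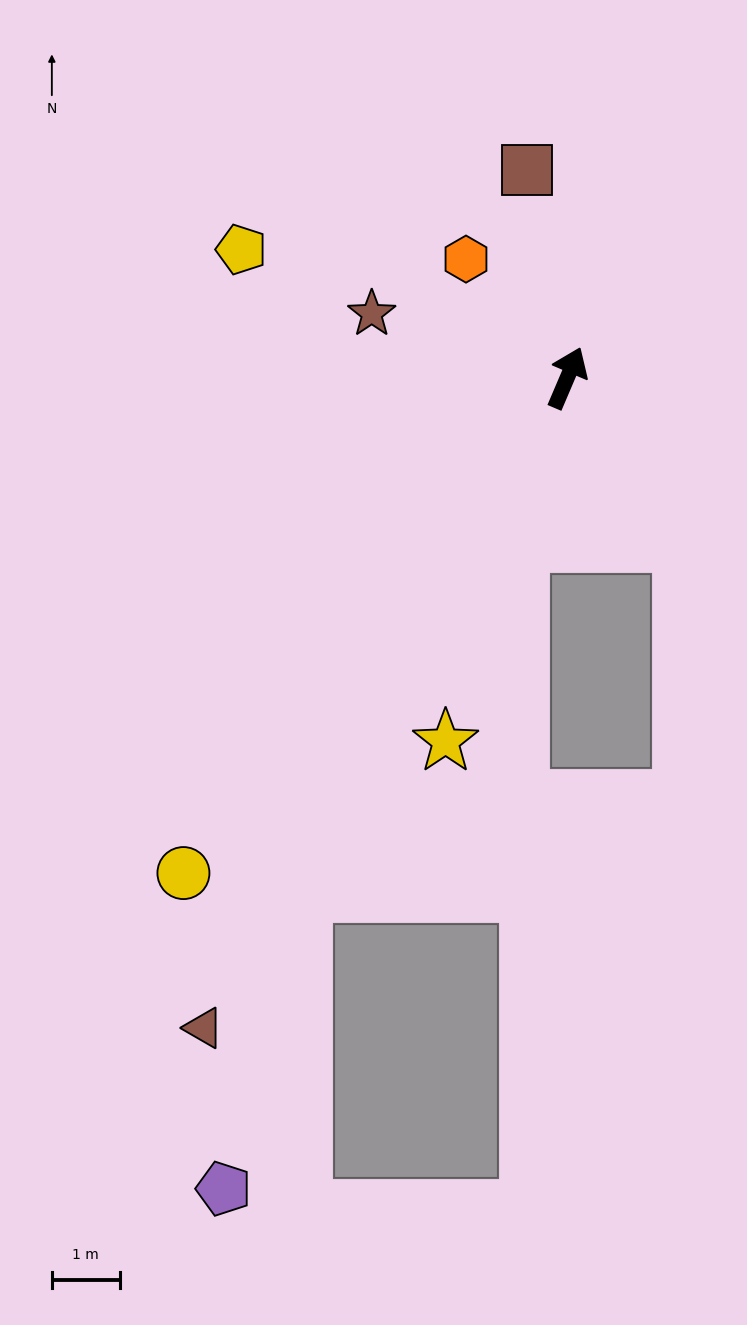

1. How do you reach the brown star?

turn left 95°, forward 3.0 m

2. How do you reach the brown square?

turn left 34°, forward 3.1 m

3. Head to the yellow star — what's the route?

turn right 175°, forward 5.6 m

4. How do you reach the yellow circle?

turn left 165°, forward 9.2 m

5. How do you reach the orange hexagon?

turn left 64°, forward 2.3 m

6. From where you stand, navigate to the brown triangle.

turn left 174°, forward 11.0 m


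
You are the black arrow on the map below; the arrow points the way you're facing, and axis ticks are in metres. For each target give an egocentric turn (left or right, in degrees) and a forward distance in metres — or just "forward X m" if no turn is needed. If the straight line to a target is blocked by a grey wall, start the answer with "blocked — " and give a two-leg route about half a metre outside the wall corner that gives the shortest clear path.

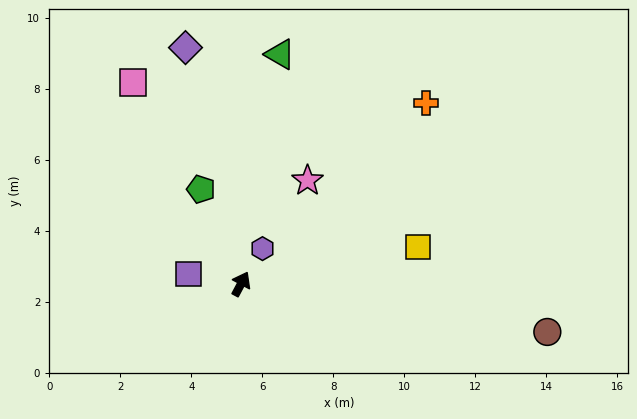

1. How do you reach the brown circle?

turn right 71°, forward 8.7 m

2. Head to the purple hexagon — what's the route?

turn right 3°, forward 1.2 m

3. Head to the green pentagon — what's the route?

turn left 51°, forward 2.9 m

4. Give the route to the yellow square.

turn right 50°, forward 5.1 m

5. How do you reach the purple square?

turn left 107°, forward 1.5 m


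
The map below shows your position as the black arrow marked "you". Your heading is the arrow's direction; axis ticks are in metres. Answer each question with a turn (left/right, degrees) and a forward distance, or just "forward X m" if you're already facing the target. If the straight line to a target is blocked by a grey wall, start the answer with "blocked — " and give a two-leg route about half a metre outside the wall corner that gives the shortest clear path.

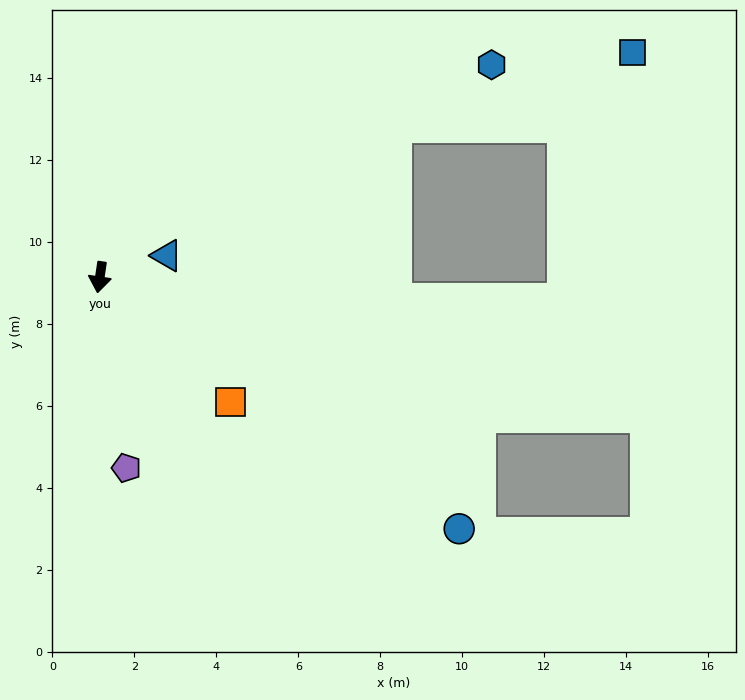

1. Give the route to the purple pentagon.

turn left 16°, forward 4.7 m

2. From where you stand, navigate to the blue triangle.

turn left 116°, forward 1.7 m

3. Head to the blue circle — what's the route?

turn left 63°, forward 10.7 m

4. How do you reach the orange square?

turn left 55°, forward 4.4 m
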